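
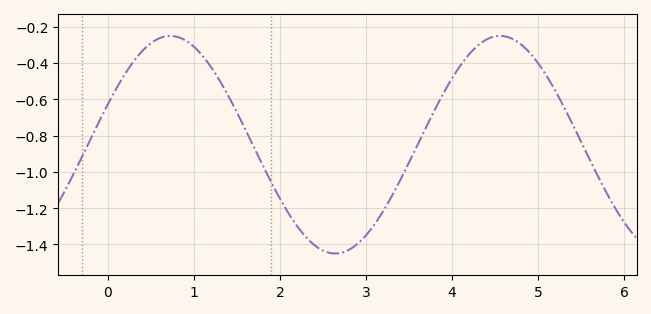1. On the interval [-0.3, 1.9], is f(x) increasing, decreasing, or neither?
neither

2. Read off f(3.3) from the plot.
-1.13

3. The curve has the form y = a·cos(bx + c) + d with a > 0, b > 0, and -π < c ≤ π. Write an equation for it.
y = 0.6cos(1.64x - 1.19) - 0.85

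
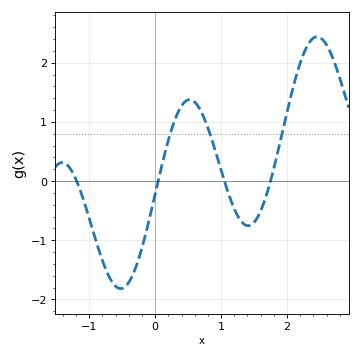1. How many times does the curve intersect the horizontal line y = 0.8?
3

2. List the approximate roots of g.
-1.19, 0.046, 1.05, 1.75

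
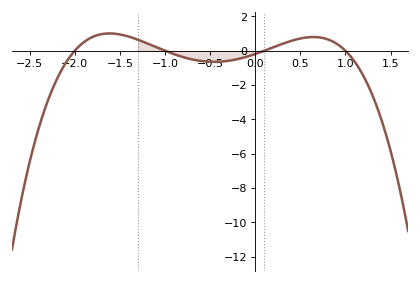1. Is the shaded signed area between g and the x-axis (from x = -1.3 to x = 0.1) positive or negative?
negative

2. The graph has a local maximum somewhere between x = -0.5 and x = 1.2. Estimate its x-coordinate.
0.646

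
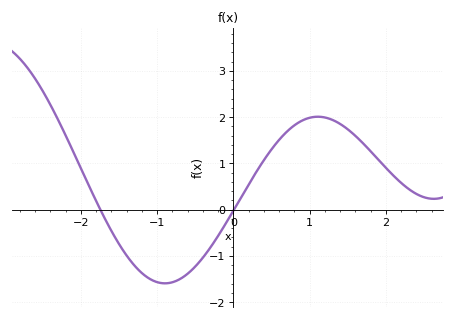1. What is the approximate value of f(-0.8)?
-1.6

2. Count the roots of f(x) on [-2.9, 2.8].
2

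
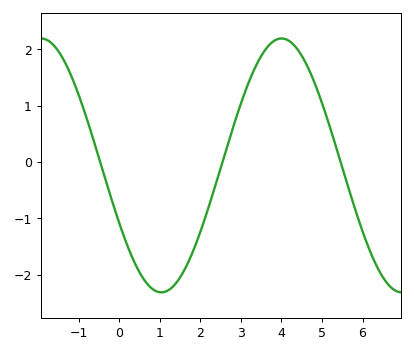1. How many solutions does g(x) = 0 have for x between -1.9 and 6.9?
3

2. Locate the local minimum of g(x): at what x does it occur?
1.04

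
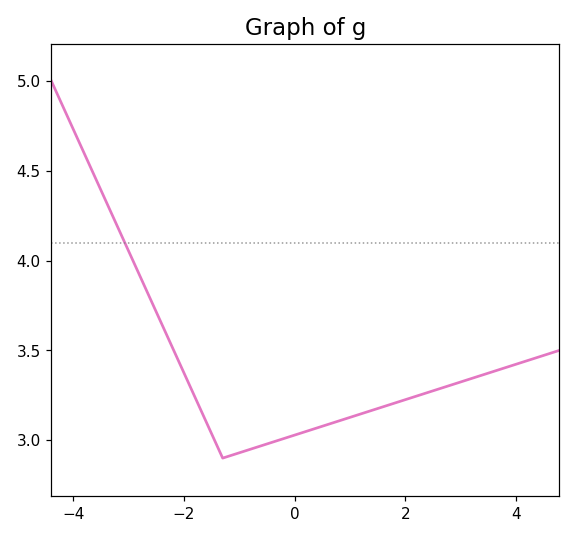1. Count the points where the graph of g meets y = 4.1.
1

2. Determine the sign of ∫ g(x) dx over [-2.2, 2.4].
positive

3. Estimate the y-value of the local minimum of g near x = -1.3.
2.9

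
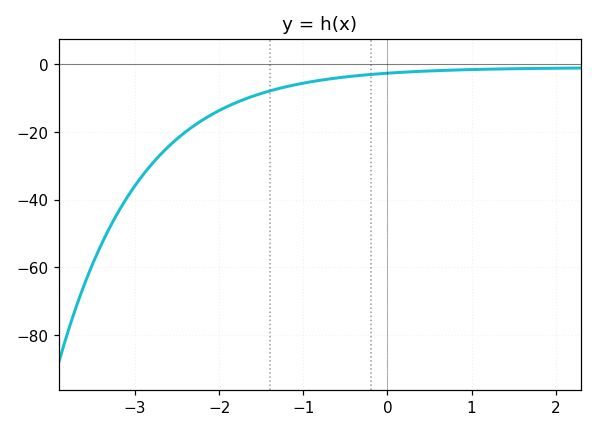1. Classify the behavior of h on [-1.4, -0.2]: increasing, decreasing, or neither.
increasing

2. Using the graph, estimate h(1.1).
-2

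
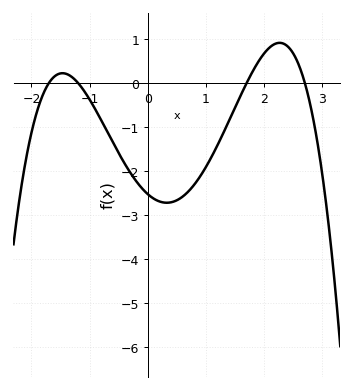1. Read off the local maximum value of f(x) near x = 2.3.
0.912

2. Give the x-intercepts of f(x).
-1.7, -1.2, 1.7, 2.7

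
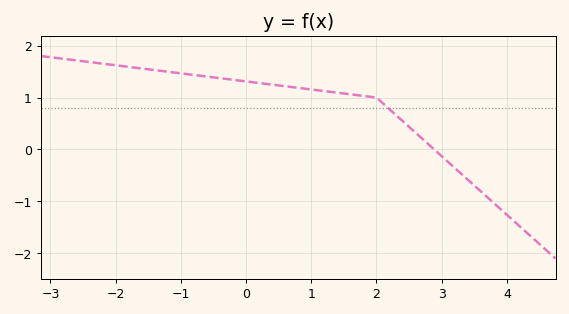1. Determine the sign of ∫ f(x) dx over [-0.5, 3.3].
positive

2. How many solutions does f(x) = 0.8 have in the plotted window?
1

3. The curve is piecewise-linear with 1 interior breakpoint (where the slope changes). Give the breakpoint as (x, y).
(2, 1)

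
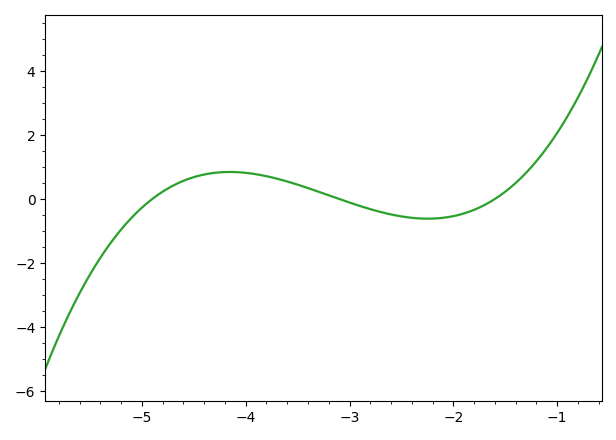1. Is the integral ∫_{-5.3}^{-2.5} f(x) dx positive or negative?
positive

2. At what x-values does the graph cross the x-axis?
-4.9, -3.1, -1.6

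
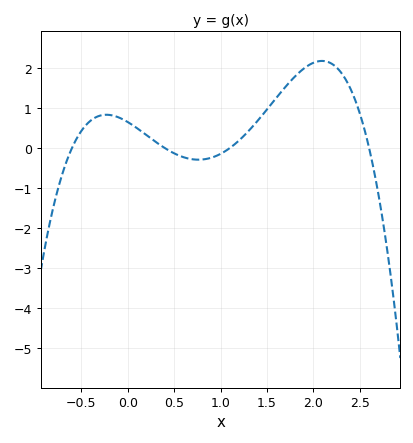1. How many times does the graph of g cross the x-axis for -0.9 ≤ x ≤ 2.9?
4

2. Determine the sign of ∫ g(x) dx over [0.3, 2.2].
positive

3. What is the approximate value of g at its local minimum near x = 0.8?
-0.3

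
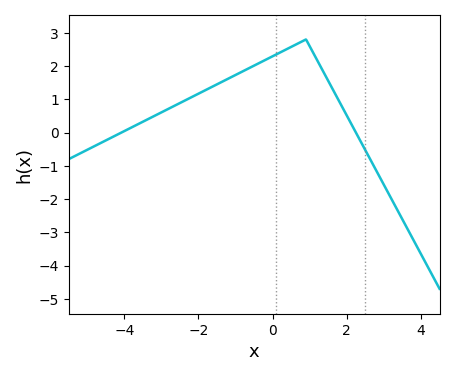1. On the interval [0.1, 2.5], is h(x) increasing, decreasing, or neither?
neither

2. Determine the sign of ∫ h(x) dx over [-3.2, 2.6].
positive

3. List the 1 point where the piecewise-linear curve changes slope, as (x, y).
(0.9, 2.8)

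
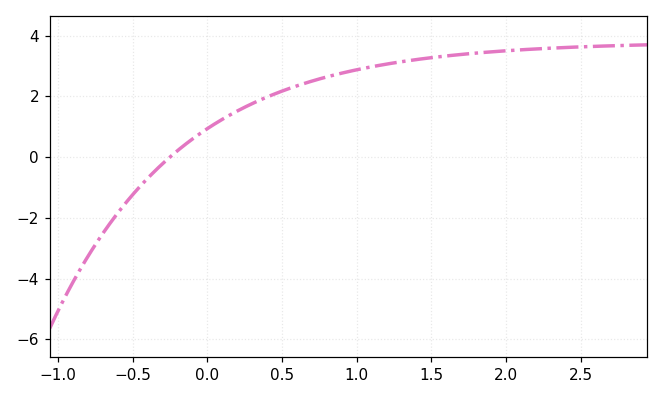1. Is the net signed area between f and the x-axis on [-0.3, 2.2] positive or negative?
positive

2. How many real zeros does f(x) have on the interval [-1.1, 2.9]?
1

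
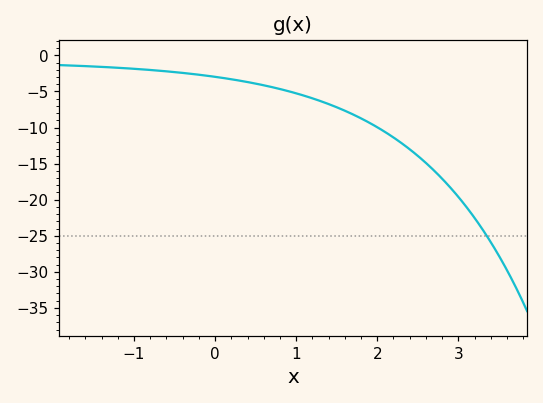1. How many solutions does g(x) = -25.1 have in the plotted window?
1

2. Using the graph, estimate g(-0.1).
-3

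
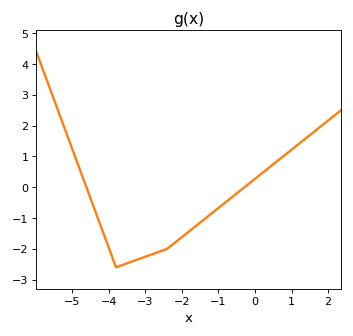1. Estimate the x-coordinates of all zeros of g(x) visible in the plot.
-4.6, -0.2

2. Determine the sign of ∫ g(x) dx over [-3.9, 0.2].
negative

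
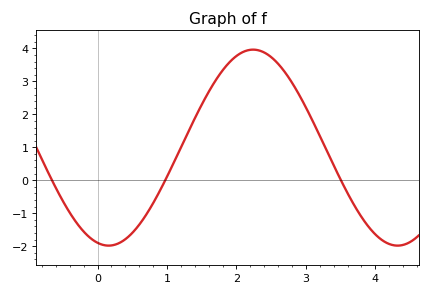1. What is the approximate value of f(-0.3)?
-1.29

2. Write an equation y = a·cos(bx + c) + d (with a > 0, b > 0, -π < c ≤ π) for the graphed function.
y = 2.97cos(1.51x + 2.9) + 0.99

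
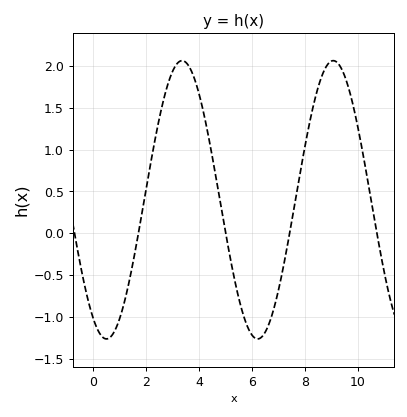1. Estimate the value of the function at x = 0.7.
-1.2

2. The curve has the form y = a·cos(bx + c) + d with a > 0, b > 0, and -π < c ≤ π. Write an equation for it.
y = 1.66cos(1.1x + 2.6) + 0.4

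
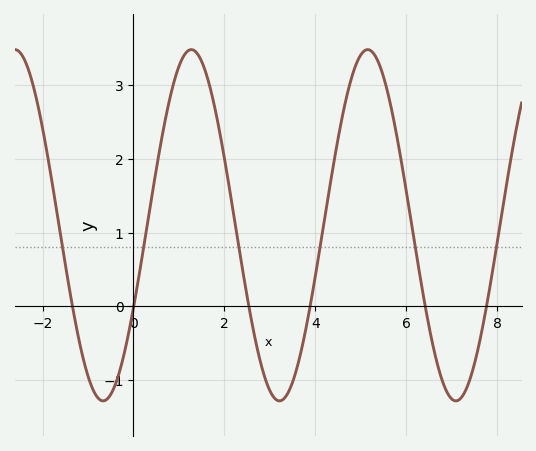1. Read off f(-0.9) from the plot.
-1.11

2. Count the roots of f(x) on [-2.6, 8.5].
6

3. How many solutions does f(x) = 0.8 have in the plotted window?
6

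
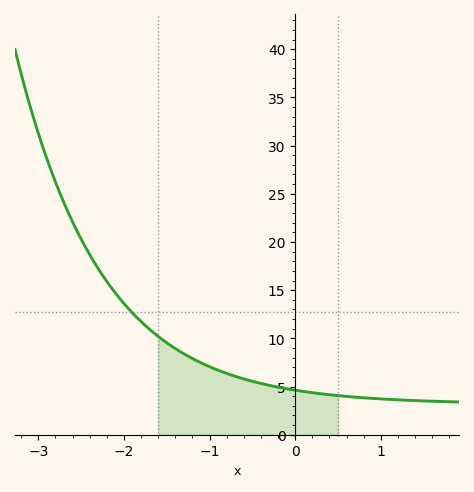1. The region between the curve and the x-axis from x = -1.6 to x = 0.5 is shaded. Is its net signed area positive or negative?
positive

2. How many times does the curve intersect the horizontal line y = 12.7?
1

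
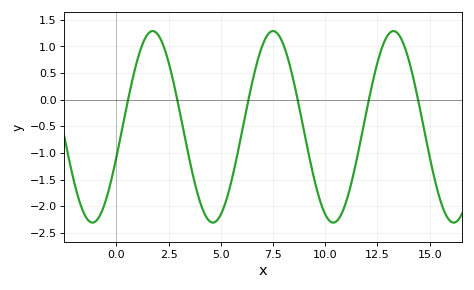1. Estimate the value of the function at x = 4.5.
-2.3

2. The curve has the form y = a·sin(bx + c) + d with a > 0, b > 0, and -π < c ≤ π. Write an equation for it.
y = 1.8sin(1.1x - 0.32) - 0.51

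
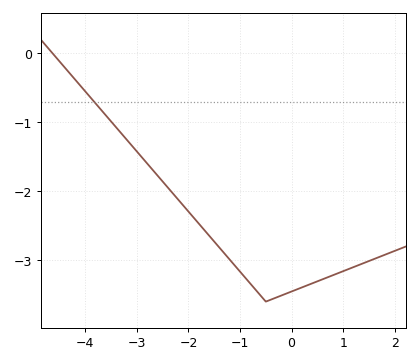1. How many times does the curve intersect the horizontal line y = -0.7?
1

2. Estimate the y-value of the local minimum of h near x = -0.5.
-3.6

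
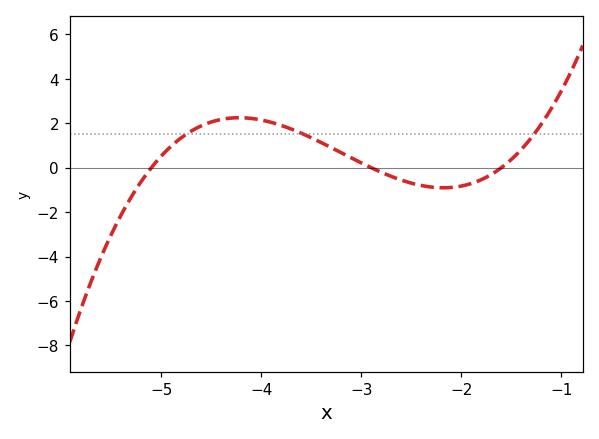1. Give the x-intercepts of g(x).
-5.1, -2.9, -1.6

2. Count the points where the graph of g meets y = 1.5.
3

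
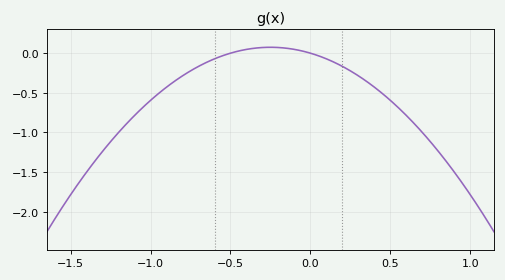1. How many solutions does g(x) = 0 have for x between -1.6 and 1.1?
2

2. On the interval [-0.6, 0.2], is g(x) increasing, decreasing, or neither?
neither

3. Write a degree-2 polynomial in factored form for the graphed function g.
y = -1.19(x + 0.5)(x - 0)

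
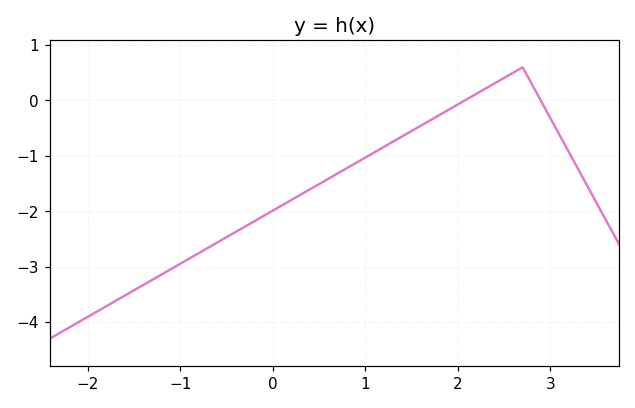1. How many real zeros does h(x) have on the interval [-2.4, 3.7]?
2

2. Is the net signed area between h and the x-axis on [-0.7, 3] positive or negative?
negative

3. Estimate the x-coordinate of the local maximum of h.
2.7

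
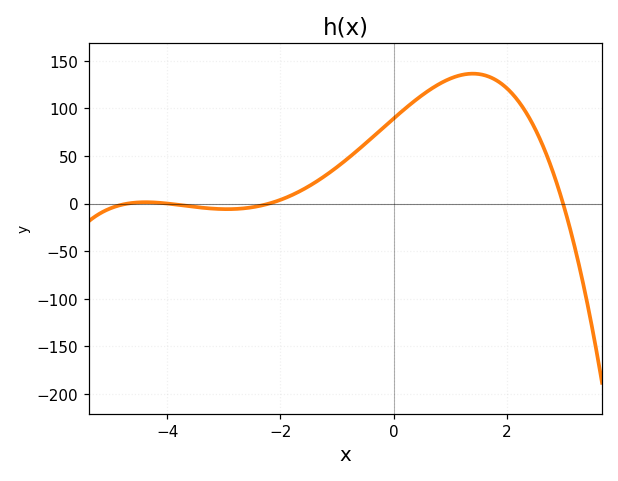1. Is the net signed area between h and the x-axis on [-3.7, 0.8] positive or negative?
positive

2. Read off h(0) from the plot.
90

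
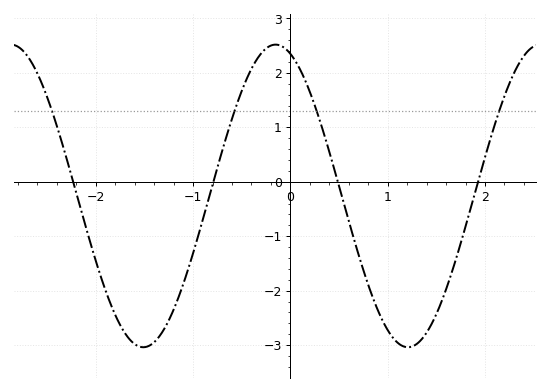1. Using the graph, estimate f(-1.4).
-2.95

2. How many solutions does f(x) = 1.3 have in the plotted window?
4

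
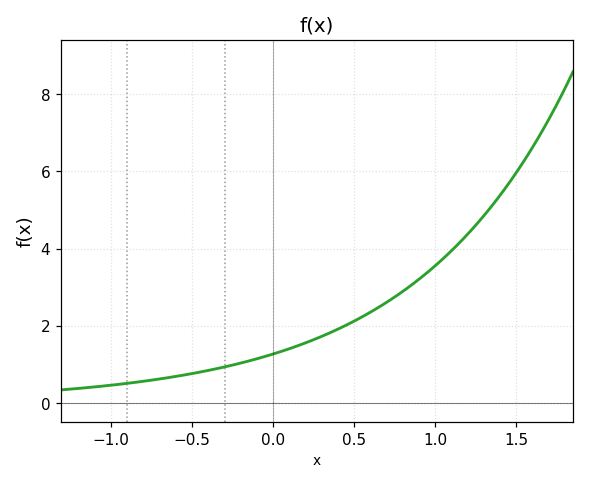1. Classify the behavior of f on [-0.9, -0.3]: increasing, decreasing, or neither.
increasing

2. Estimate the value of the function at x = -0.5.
0.763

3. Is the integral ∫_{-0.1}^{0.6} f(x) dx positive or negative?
positive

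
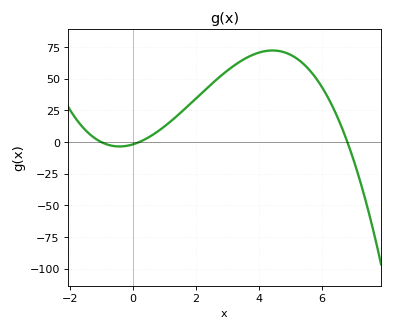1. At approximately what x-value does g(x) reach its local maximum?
4.4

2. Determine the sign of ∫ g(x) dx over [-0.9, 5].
positive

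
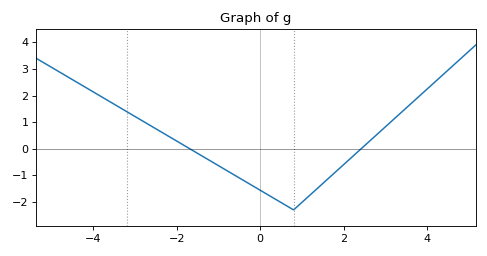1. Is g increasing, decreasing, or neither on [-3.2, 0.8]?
decreasing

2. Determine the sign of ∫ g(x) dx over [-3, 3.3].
negative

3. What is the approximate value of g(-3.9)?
2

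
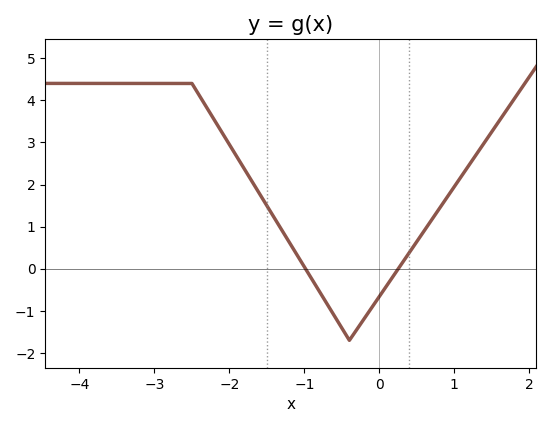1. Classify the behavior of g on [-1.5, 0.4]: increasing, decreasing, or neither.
neither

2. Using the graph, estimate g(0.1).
-0.396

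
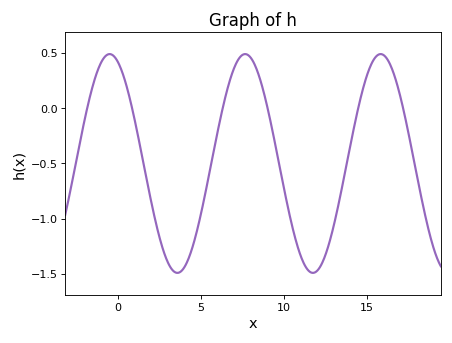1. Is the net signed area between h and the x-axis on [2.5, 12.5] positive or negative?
negative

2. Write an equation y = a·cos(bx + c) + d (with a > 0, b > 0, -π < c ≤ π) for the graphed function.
y = 0.99cos(0.77x + 0.37) - 0.5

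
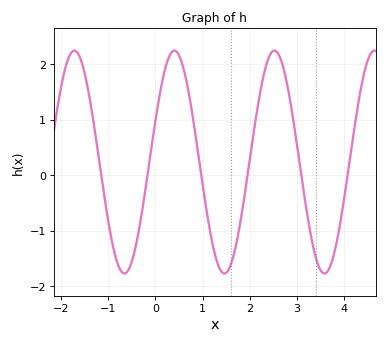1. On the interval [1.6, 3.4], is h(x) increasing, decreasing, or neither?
neither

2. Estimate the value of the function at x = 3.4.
-1.5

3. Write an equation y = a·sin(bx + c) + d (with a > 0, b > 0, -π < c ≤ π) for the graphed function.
y = 2.01sin(3x + 0.37) + 0.24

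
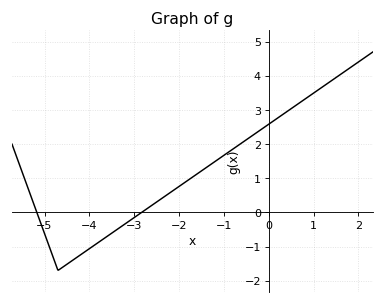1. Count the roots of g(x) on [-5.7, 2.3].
2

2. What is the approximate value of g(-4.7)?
-1.7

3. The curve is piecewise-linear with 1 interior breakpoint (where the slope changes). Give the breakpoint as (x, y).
(-4.7, -1.7)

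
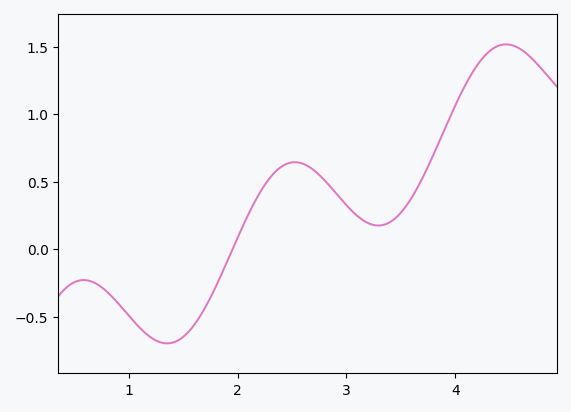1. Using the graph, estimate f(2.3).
0.55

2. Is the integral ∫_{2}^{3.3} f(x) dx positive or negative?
positive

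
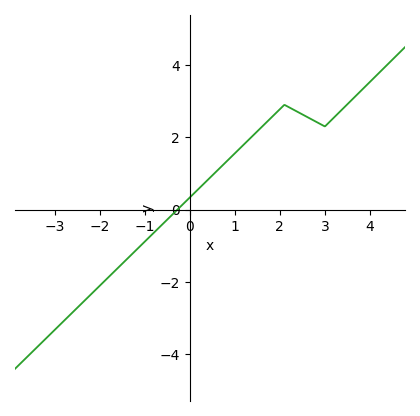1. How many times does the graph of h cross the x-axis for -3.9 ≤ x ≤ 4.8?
1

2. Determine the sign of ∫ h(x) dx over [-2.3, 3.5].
positive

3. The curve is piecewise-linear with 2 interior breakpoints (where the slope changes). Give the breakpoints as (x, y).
(2.1, 2.9); (3, 2.3)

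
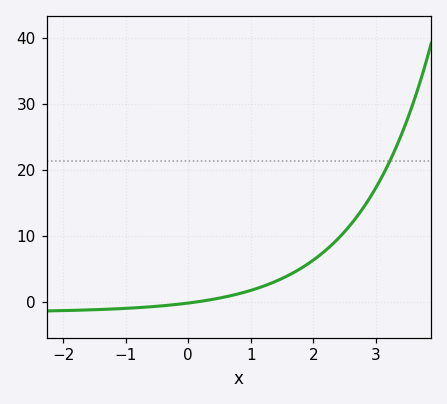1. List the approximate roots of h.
0.1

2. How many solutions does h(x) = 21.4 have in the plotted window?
1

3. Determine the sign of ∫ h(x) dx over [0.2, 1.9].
positive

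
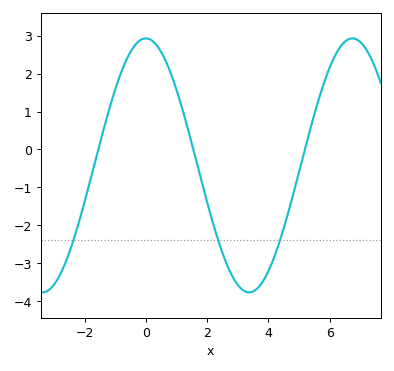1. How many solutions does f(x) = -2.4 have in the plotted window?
3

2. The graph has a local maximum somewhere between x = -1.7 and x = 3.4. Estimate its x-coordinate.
0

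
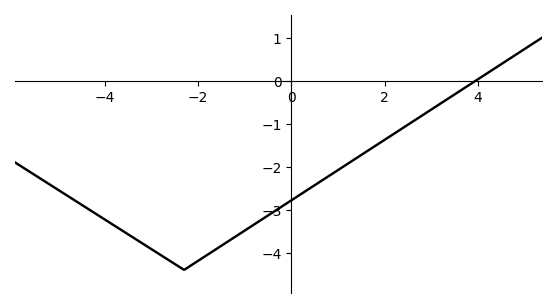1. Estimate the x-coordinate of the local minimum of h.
-2.3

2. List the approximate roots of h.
3.95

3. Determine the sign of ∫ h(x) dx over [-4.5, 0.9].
negative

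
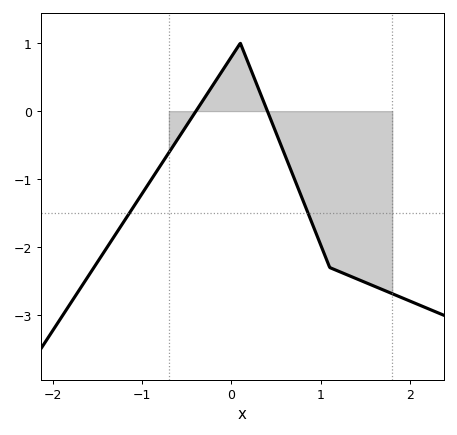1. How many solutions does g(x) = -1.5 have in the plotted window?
2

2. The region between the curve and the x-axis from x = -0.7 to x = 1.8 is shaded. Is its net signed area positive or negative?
negative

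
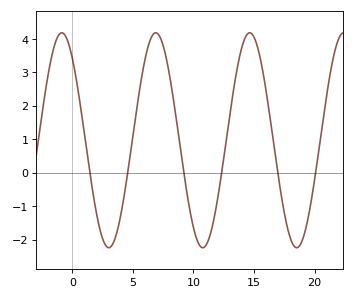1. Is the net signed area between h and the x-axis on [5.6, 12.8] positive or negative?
positive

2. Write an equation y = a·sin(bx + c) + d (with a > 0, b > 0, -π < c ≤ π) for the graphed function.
y = 3.21sin(0.81x + 2.3) + 0.97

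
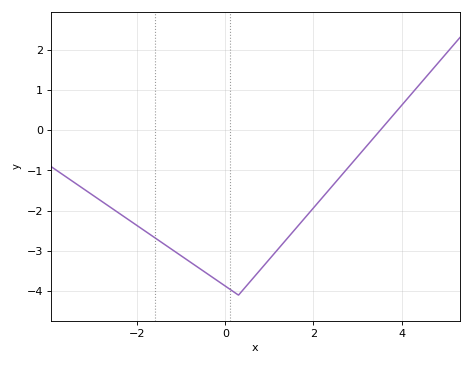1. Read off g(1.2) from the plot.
-2.95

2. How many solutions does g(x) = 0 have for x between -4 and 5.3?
1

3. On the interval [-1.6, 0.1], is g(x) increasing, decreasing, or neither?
decreasing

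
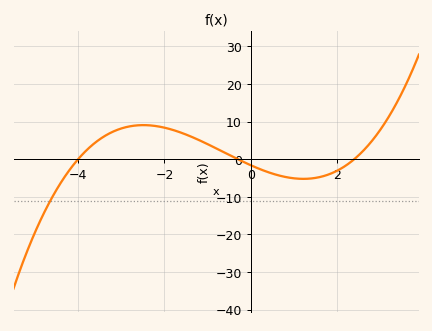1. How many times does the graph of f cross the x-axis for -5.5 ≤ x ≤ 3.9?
3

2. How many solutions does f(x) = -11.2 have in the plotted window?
1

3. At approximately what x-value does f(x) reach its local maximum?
-2.49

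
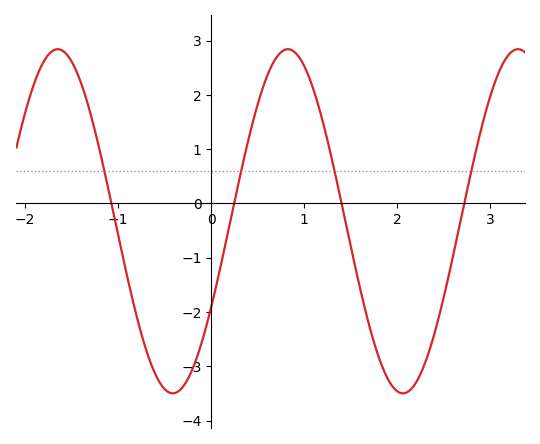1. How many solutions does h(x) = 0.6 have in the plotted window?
4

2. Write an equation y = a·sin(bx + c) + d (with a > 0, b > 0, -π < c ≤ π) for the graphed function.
y = 3.17sin(2.54x - 0.52) - 0.33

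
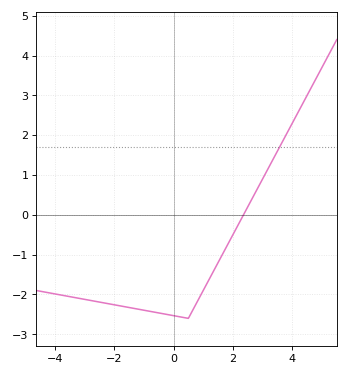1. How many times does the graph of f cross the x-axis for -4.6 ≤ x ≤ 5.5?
1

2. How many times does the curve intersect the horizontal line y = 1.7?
1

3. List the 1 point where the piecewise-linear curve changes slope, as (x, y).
(0.5, -2.6)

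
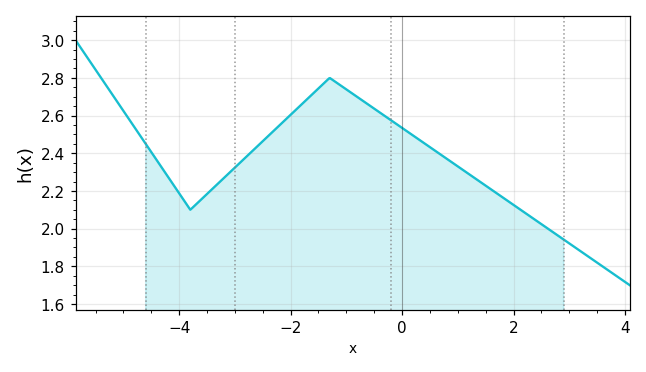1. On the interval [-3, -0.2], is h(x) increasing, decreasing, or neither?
neither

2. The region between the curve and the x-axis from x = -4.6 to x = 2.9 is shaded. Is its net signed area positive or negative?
positive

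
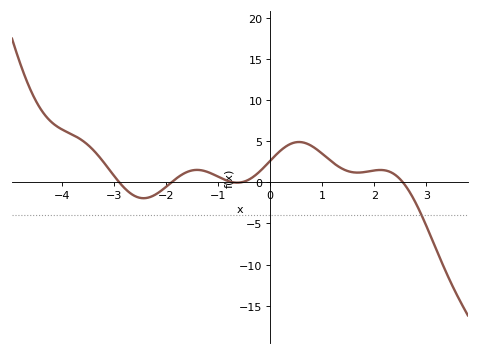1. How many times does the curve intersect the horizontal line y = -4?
1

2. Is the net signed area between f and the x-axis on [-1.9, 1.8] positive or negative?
positive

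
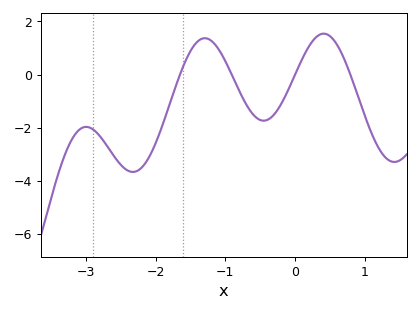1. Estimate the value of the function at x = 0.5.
1.4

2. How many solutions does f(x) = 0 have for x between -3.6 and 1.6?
4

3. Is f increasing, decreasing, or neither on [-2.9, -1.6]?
neither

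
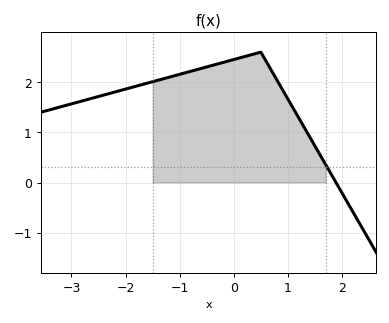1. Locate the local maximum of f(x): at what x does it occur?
0.5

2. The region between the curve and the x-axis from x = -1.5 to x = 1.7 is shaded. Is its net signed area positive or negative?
positive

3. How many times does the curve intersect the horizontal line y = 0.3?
1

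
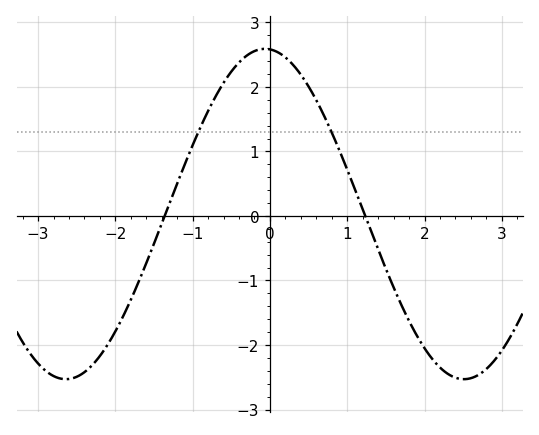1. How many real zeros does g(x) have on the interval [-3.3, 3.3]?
2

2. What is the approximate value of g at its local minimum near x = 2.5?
-2.5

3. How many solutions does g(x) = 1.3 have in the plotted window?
2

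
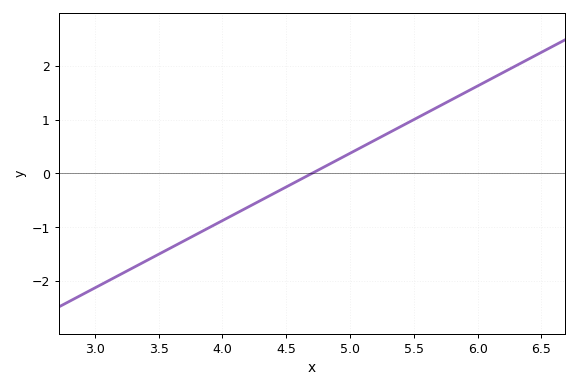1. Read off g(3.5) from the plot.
-1.5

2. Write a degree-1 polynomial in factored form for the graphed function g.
y = 1.25(x - 4.7)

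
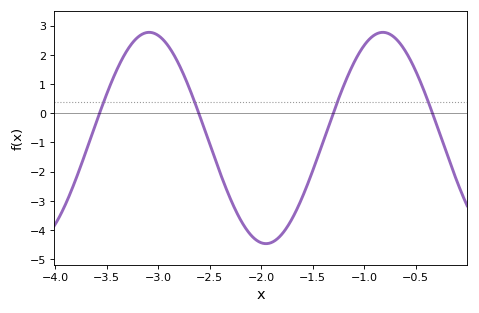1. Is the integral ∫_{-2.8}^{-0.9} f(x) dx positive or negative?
negative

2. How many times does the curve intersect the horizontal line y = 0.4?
4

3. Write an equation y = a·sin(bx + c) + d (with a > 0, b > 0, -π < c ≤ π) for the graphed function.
y = 3.62sin(2.8x - 2.4) - 0.85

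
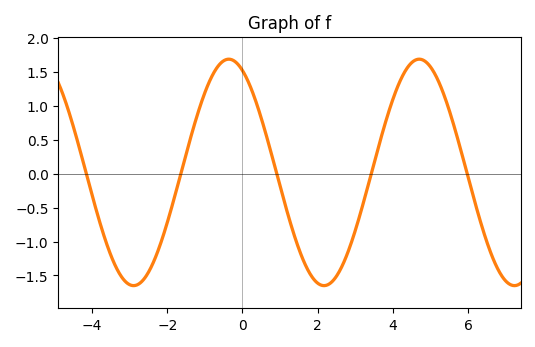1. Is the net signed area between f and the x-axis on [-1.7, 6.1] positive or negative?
positive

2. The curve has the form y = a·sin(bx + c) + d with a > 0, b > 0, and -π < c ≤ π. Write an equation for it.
y = 1.67sin(1.24x + 2.02) + 0.02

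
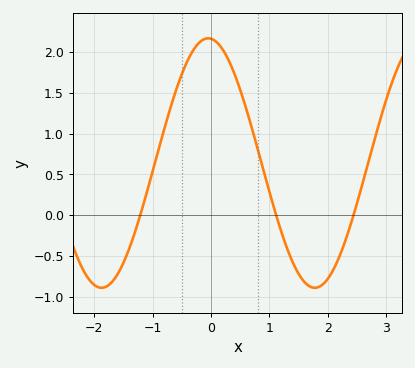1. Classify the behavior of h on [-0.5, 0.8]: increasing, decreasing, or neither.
neither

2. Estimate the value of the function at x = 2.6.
0.396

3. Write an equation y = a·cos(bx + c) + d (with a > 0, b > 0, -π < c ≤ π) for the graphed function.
y = 1.53cos(1.72x + 0.08) + 0.64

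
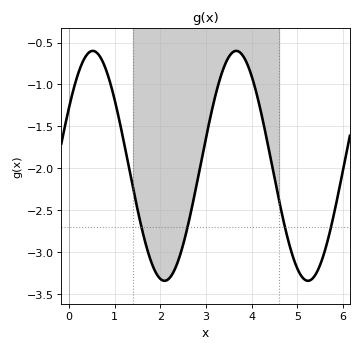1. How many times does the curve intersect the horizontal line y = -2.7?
4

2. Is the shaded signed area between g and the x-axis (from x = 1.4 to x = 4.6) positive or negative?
negative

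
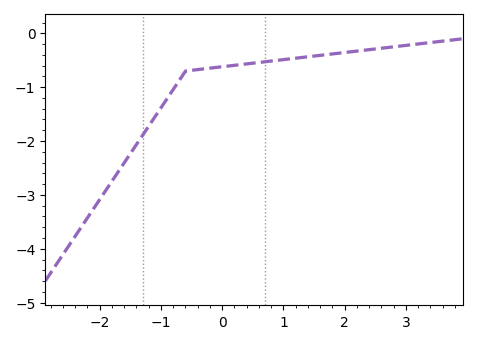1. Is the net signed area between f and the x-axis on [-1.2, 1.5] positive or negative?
negative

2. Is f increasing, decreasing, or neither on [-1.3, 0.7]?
increasing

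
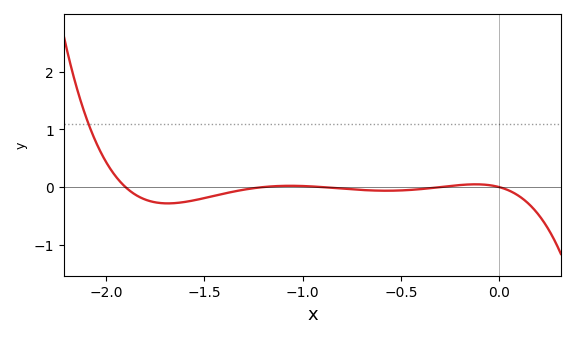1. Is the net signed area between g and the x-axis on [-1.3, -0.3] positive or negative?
negative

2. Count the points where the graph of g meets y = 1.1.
1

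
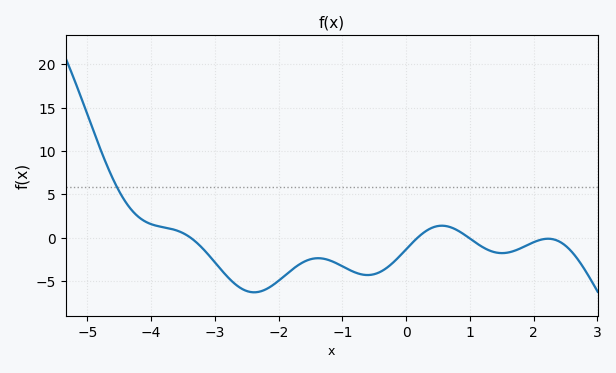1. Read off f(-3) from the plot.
-3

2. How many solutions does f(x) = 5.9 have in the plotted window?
1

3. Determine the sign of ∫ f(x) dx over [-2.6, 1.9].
negative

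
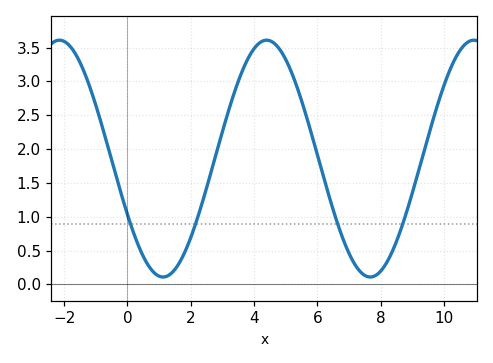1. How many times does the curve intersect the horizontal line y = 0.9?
4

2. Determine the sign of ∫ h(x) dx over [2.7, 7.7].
positive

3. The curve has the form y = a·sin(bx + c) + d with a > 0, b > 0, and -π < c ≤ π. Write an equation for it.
y = 1.75sin(0.96x - 2.6) + 1.86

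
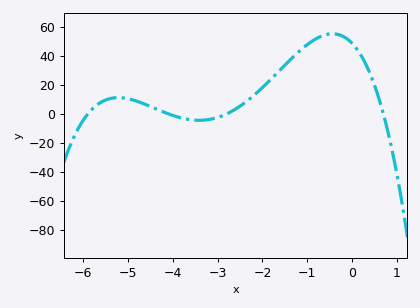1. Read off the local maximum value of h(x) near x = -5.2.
12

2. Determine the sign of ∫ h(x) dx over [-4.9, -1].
positive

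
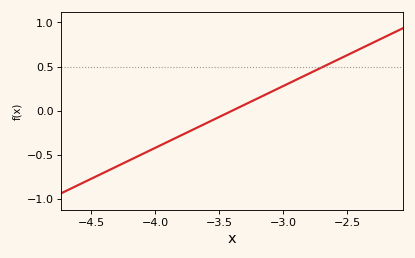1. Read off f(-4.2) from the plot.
-0.55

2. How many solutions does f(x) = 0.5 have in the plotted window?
1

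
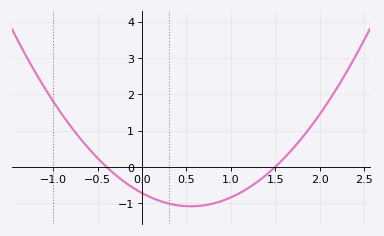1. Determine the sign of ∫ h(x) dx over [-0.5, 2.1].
negative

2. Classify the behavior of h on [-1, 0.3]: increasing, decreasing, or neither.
decreasing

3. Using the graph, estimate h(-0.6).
0.5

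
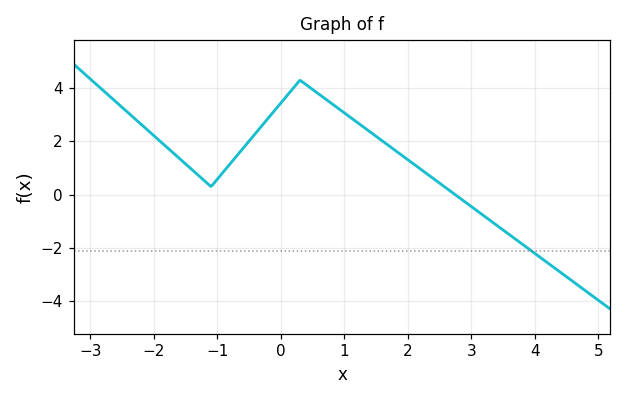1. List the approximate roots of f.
2.75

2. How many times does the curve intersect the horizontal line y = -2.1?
1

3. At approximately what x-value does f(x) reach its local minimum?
-1.1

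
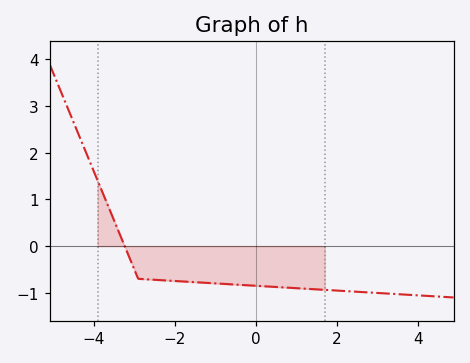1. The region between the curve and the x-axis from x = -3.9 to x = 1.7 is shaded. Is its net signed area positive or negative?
negative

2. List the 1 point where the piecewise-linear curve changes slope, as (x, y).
(-2.9, -0.7)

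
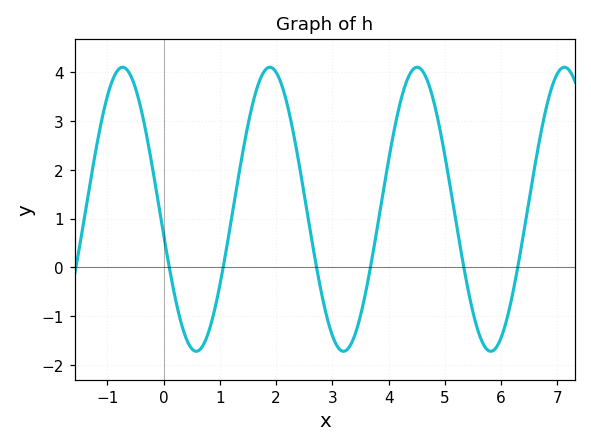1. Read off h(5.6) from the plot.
-1.34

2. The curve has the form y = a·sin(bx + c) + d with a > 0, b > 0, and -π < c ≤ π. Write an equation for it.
y = 2.91sin(2.4x - 2.96) + 1.19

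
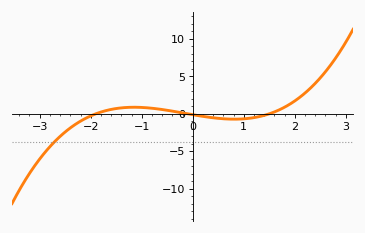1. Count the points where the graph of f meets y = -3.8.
1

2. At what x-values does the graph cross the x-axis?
-1.9, -0.1, 1.5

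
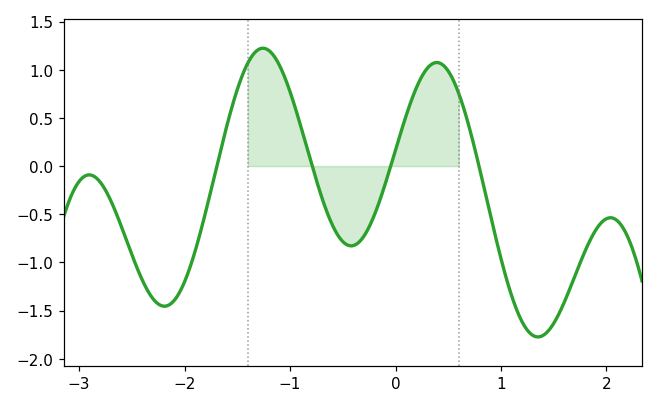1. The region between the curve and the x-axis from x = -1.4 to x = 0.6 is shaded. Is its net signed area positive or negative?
positive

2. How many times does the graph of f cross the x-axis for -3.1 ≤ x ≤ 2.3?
4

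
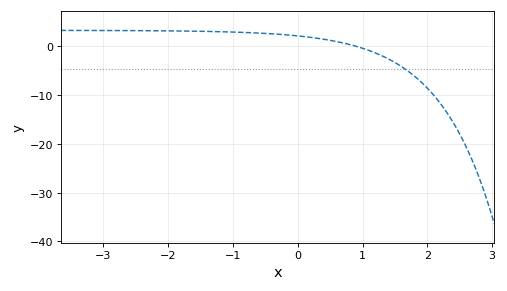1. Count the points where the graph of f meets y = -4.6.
1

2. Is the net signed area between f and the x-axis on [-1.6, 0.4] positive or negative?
positive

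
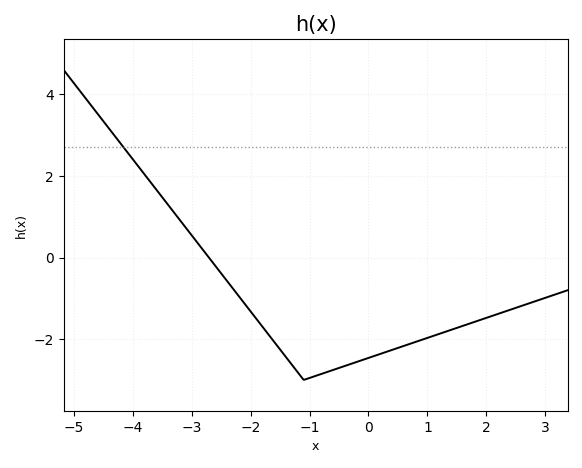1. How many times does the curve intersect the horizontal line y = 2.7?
1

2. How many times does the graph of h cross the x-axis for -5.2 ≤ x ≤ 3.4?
1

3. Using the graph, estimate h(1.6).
-1.6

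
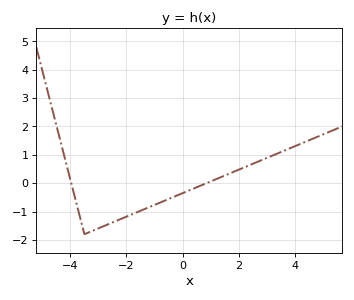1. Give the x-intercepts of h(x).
-3.97, 0.851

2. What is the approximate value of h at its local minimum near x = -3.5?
-1.8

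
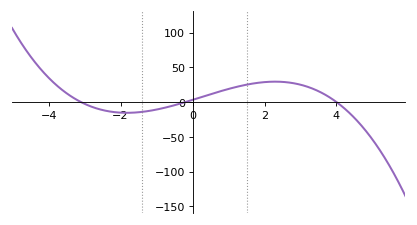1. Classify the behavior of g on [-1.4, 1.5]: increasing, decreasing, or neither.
increasing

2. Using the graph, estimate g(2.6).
28.6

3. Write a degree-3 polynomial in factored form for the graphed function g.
y = -1.28(x + 3.1)(x + 0.2)(x - 4)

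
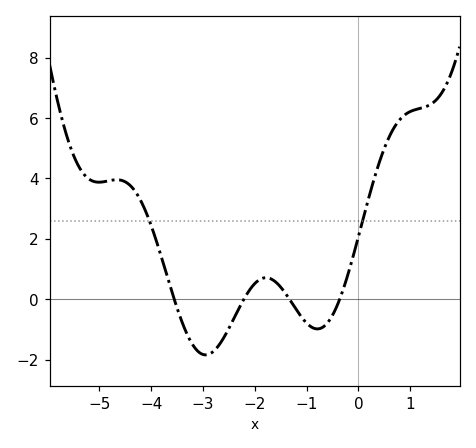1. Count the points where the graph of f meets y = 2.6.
2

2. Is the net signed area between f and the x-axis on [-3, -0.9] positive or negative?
negative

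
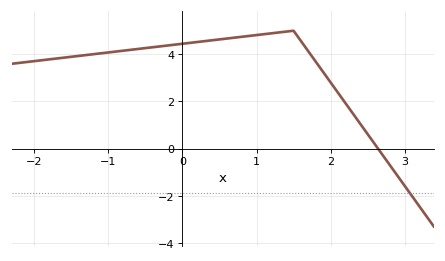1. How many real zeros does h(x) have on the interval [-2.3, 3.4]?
1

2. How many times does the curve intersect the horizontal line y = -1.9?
1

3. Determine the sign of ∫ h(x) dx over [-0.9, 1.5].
positive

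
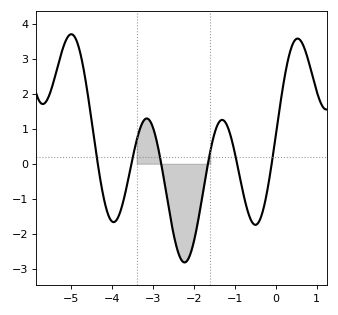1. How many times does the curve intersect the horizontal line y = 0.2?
6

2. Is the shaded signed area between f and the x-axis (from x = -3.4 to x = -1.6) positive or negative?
negative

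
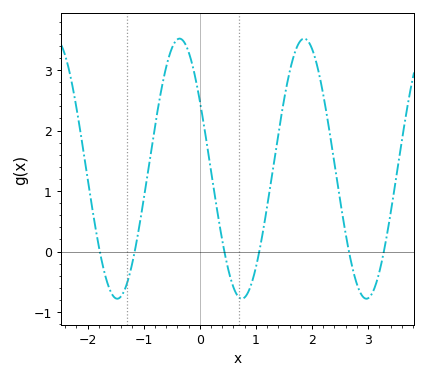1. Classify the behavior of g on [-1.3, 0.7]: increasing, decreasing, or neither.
neither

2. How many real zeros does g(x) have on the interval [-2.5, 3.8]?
6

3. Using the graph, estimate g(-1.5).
-0.772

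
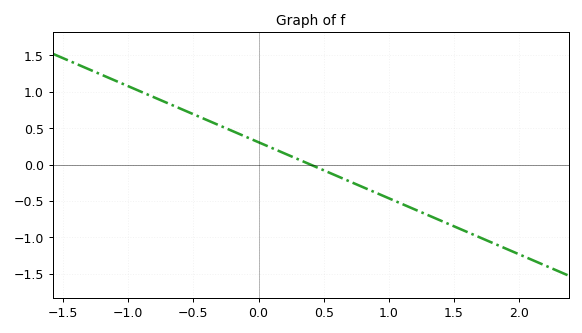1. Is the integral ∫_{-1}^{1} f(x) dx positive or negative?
positive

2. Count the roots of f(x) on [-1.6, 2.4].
1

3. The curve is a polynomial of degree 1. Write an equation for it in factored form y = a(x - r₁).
y = -0.77(x - 0.4)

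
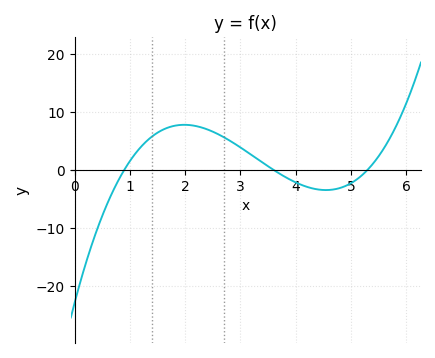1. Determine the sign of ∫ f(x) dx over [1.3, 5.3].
positive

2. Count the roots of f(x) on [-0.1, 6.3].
3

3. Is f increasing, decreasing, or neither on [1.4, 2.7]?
neither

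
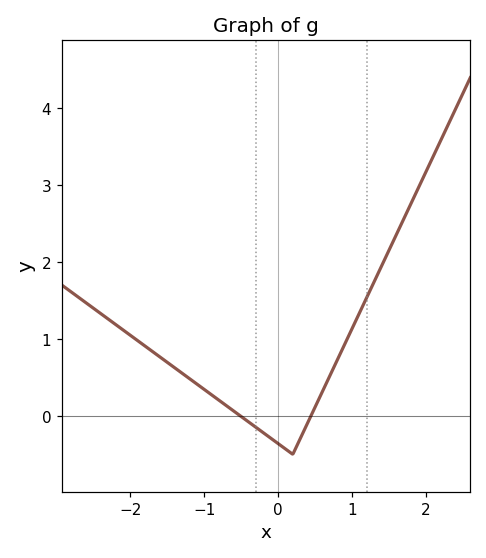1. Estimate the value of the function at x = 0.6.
0.316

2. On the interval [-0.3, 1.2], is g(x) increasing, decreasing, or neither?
neither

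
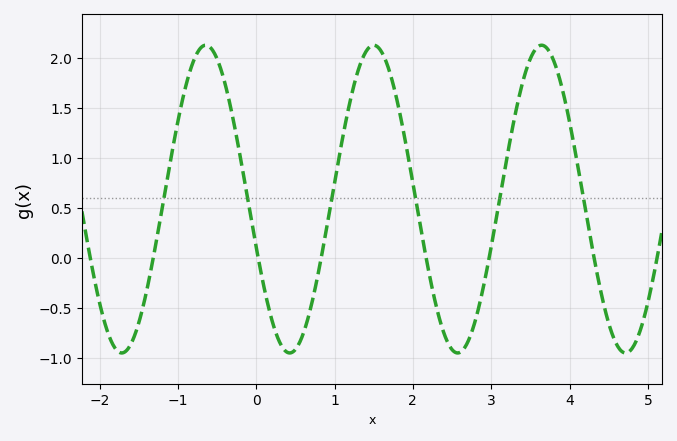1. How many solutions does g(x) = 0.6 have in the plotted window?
6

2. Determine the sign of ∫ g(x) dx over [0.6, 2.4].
positive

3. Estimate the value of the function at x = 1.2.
1.57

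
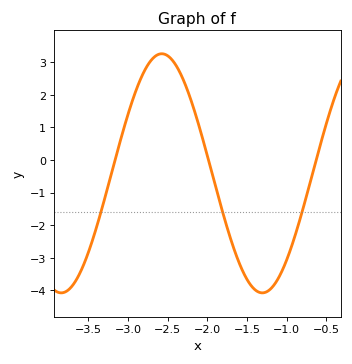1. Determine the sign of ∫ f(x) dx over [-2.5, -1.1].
negative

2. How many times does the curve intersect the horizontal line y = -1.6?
3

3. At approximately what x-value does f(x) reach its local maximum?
-2.57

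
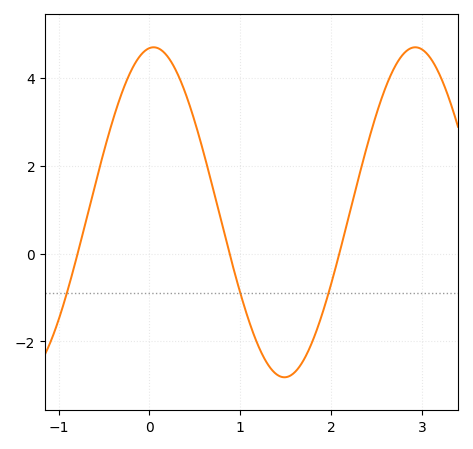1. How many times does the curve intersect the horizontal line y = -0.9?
3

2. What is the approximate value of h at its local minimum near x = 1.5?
-2.82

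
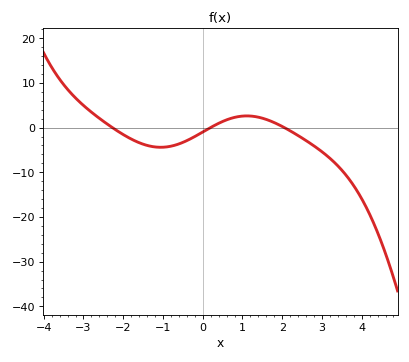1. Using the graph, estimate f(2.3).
-1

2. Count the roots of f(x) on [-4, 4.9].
3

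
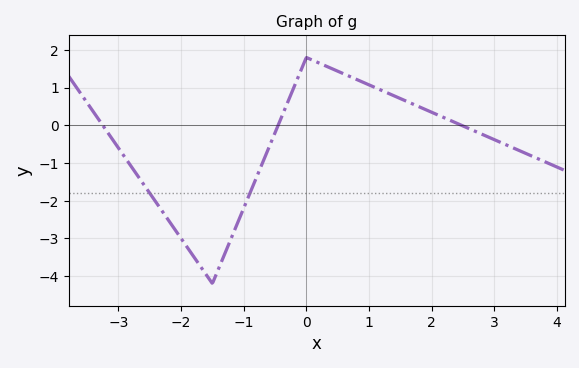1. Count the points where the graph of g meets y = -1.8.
2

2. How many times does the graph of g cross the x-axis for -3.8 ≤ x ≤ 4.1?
3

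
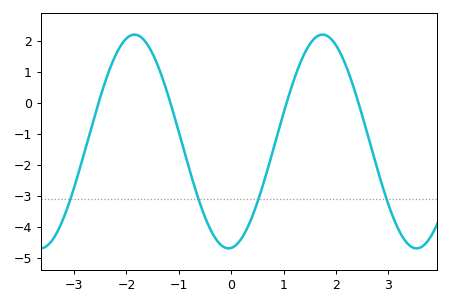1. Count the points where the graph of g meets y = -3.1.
4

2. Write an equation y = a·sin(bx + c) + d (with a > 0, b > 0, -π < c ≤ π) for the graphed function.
y = 3.45sin(1.75x - 1.48) - 1.24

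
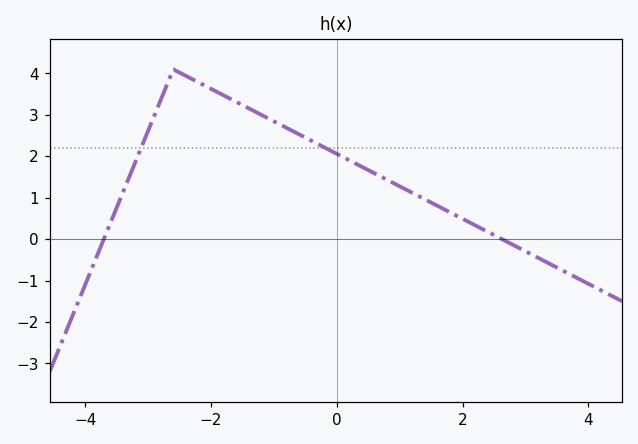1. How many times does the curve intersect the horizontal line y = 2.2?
2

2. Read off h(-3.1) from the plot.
2.24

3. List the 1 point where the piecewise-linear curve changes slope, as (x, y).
(-2.6, 4.1)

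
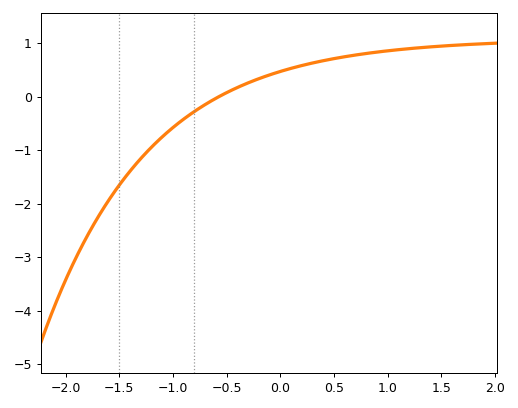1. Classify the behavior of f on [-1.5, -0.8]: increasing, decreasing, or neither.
increasing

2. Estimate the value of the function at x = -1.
-0.6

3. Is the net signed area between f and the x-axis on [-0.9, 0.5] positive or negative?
positive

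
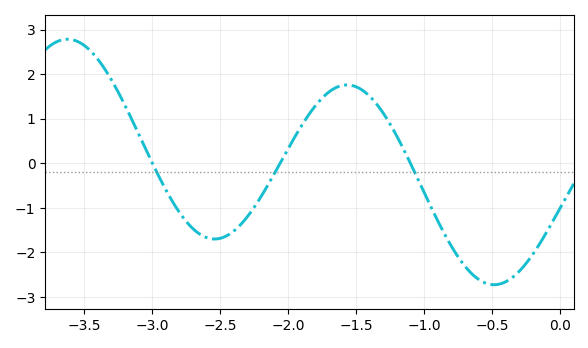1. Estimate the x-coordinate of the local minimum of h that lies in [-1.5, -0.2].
-0.5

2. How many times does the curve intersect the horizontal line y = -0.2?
3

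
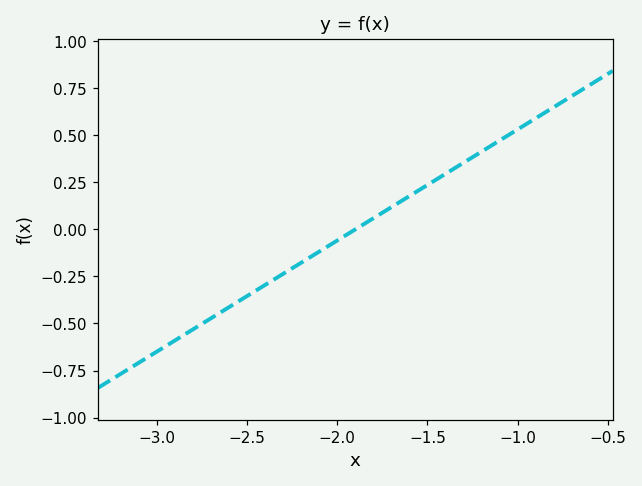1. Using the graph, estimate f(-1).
0.531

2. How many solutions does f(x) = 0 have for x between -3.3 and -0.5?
1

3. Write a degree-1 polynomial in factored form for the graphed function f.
y = 0.59(x + 1.9)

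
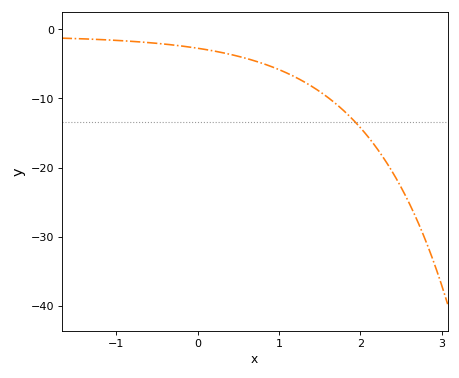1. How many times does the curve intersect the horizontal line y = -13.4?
1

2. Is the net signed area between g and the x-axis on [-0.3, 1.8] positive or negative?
negative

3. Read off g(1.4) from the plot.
-8.24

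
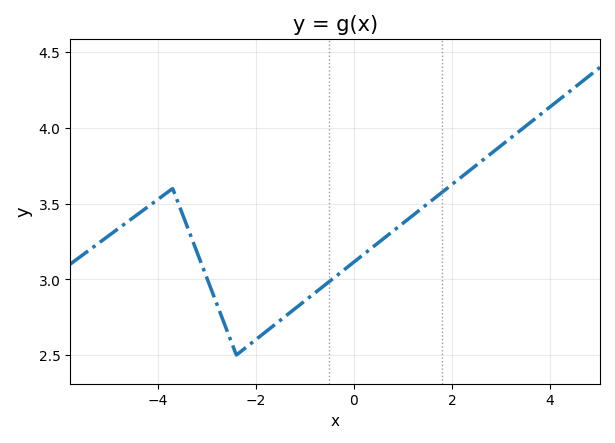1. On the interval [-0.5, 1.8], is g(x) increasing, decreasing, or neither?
increasing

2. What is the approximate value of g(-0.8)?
2.9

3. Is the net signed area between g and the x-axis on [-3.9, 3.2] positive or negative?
positive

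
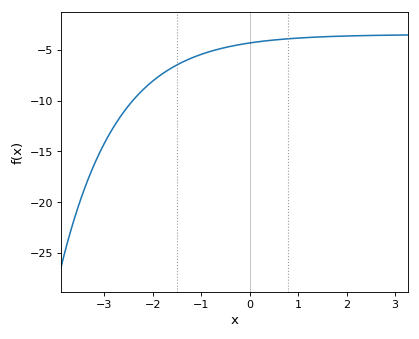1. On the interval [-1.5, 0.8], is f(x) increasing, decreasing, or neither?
increasing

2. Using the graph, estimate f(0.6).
-3.96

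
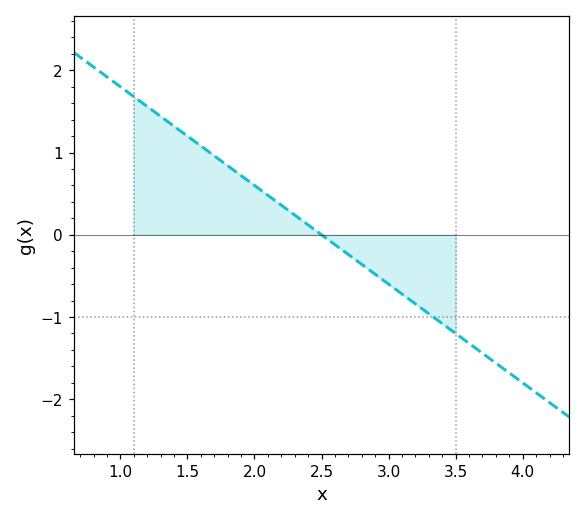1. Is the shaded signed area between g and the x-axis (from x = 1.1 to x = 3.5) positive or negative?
positive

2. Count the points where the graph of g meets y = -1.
1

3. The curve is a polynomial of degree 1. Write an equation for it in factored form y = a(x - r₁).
y = -1.2(x - 2.5)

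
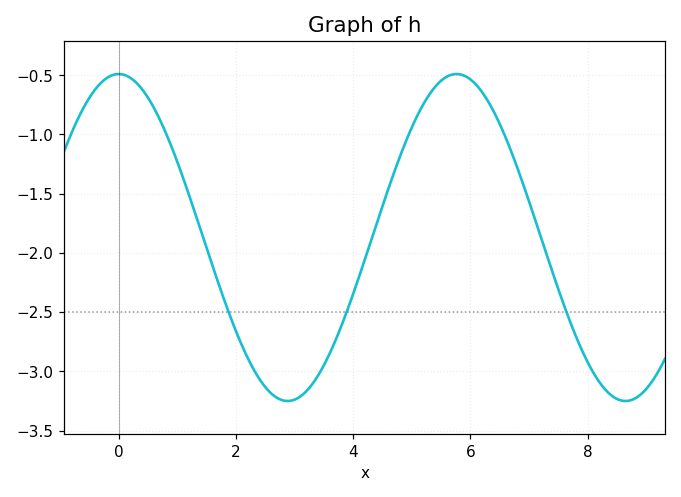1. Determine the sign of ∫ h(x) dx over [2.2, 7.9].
negative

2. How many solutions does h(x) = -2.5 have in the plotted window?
3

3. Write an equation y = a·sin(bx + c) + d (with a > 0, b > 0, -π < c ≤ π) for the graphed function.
y = 1.38sin(1.1x + 1.6) - 1.87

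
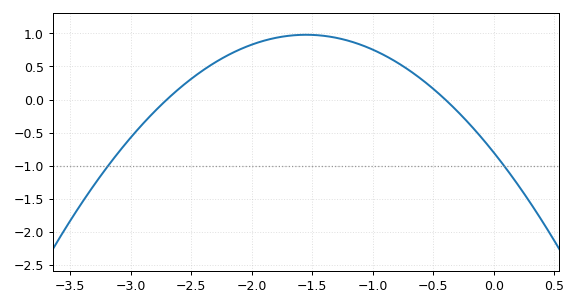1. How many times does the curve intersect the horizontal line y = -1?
2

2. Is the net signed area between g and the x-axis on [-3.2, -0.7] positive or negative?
positive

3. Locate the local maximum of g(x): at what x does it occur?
-1.55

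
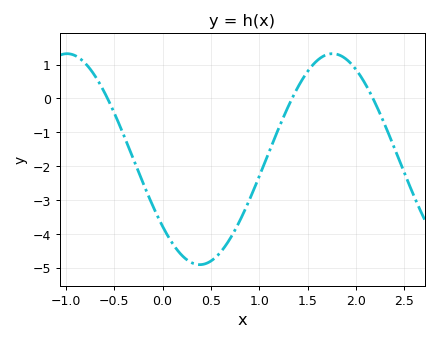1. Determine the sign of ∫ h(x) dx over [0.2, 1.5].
negative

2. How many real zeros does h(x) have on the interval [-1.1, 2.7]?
3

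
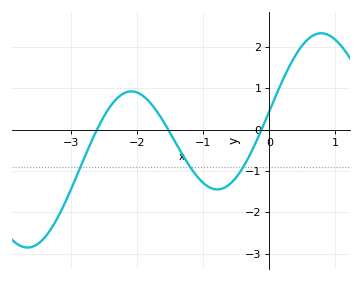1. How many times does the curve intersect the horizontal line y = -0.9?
3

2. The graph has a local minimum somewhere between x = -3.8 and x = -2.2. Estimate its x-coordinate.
-3.7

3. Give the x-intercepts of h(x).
-2.6, -1.5, -0.1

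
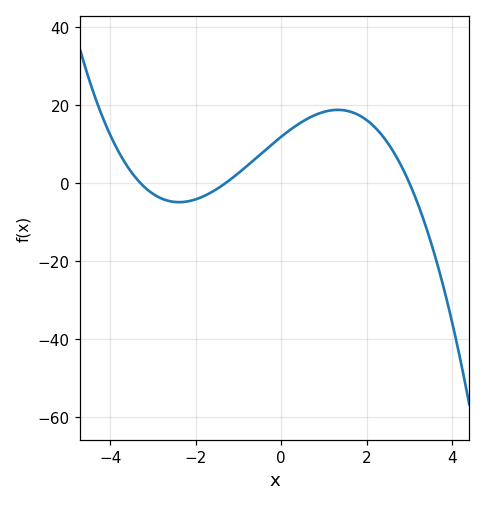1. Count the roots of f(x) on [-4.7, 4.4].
3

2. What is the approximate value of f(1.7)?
18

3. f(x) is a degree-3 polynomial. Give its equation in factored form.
y = -0.92(x + 3.3)(x + 1.3)(x - 3)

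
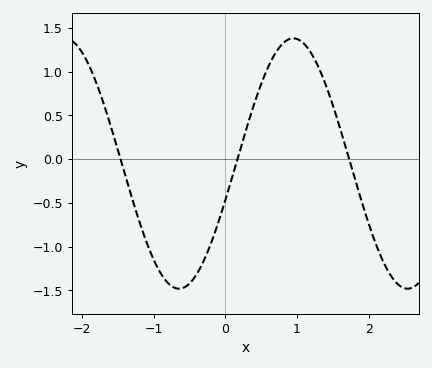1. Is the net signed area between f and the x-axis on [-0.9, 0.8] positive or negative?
negative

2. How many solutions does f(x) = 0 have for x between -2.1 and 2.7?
3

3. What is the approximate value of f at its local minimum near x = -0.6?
-1.5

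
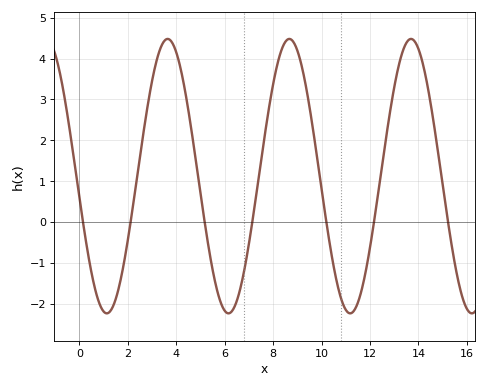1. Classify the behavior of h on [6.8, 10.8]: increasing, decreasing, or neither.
neither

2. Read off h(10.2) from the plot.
0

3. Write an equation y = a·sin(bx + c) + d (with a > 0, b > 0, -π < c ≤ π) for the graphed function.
y = 3.36sin(1.2x - 3) + 1.12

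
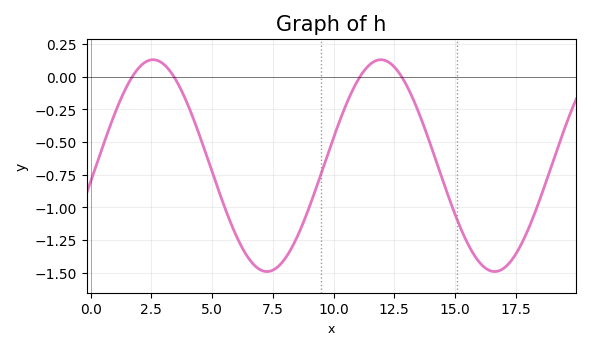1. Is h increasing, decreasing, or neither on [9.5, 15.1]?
neither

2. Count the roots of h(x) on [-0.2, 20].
4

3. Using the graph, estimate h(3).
0.097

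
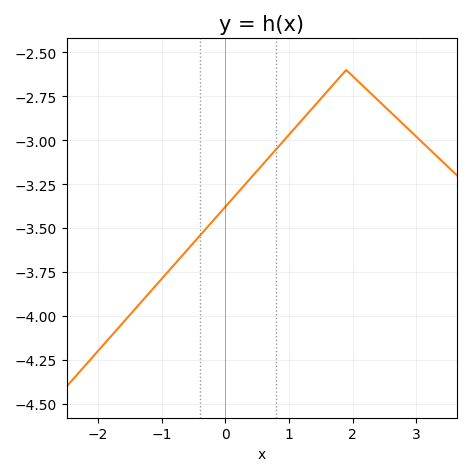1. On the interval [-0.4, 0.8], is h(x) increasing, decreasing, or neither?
increasing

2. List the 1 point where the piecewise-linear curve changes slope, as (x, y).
(1.9, -2.6)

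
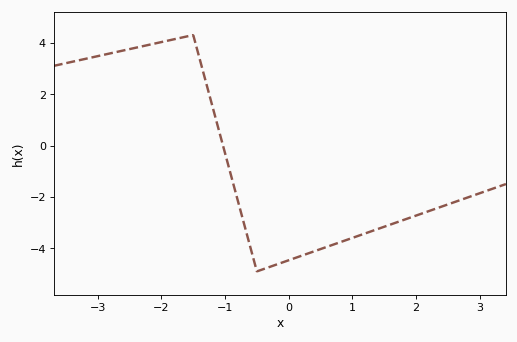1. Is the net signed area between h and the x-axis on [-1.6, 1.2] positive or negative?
negative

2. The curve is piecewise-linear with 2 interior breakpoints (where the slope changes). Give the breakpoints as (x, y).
(-1.5, 4.3); (-0.5, -4.9)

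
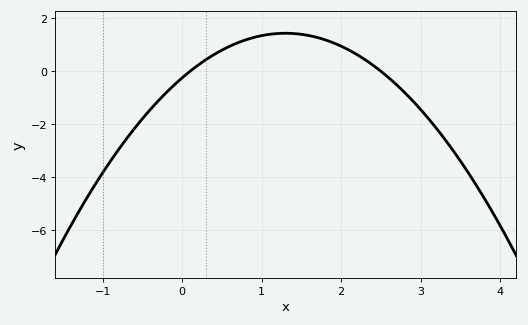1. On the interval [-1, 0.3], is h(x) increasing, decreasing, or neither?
increasing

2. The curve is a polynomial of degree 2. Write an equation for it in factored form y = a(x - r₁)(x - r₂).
y = -1(x - 0.1)(x - 2.5)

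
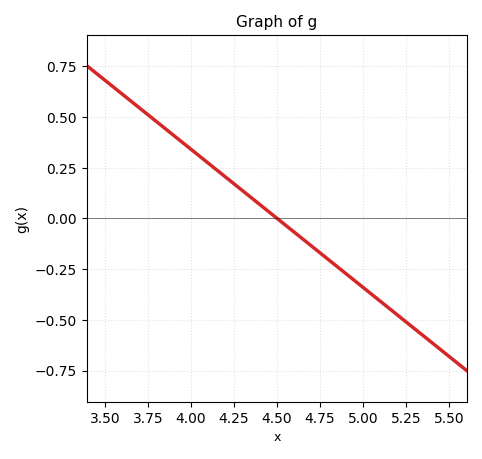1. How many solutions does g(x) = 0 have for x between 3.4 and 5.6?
1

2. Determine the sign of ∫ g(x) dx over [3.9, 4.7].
positive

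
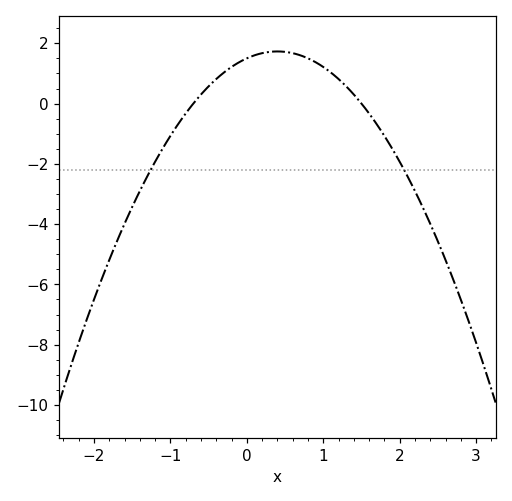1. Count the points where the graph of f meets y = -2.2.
2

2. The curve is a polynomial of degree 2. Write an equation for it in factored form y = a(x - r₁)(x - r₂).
y = -1.43(x + 0.7)(x - 1.5)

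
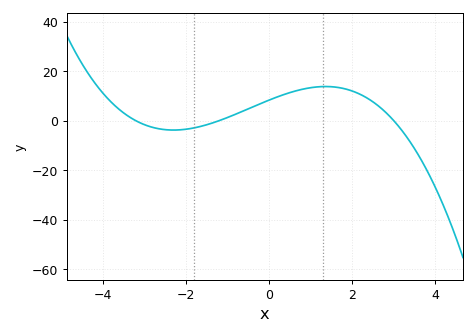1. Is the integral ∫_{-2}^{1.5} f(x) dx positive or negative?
positive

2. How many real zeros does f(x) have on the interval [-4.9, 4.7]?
3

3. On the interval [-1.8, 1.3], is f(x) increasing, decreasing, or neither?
increasing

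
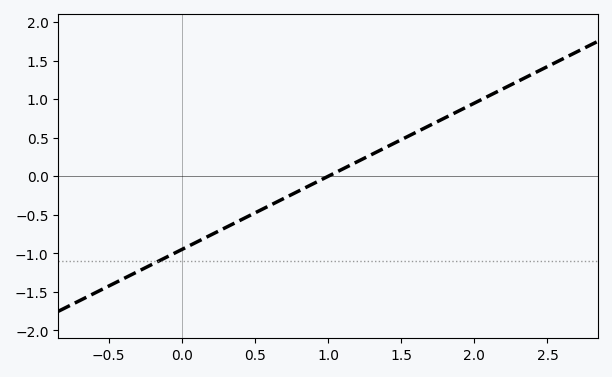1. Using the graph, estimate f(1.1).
0.095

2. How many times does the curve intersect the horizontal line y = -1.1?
1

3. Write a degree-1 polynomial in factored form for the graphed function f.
y = 0.95(x - 1)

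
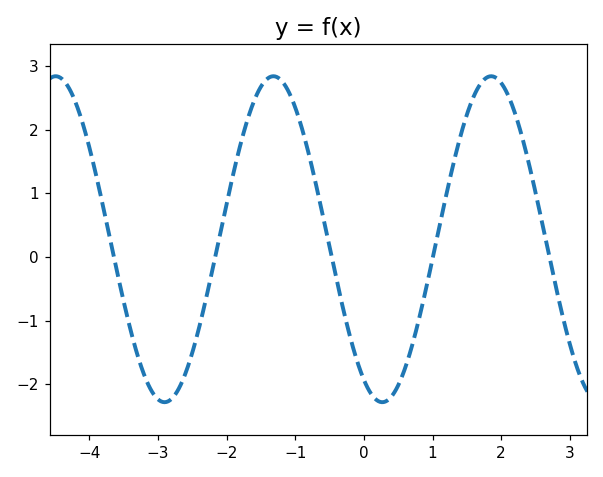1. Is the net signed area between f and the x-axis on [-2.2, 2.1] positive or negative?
positive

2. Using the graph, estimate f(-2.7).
-2.1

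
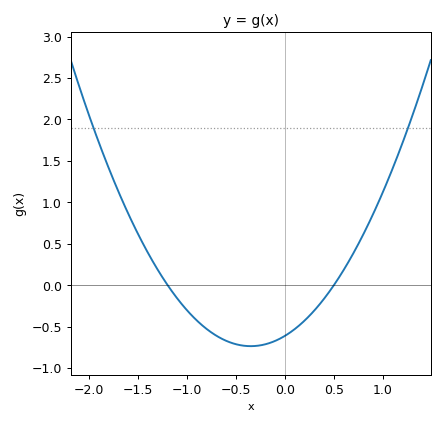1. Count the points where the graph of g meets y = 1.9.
2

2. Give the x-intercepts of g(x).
-1.2, 0.5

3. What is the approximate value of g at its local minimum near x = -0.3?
-0.75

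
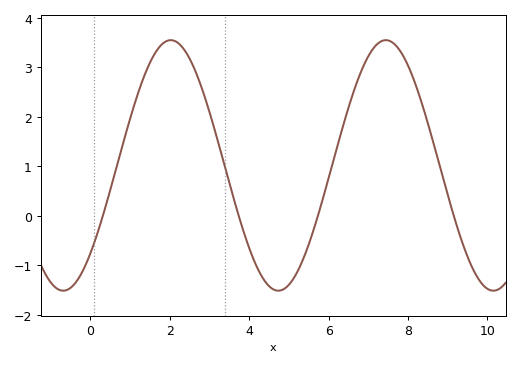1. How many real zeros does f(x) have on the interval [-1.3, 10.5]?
4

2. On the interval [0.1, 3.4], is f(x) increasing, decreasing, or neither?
neither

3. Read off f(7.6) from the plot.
3.5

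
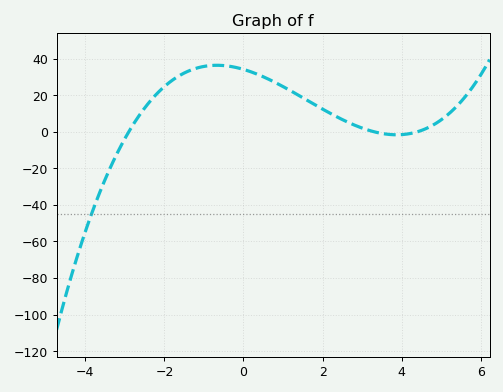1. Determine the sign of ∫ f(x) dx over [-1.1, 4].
positive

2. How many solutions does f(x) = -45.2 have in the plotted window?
1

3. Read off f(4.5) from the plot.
0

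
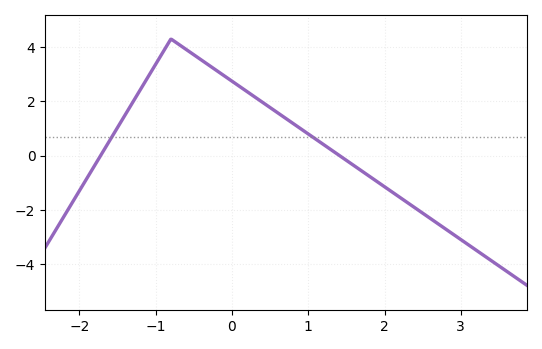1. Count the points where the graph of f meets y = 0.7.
2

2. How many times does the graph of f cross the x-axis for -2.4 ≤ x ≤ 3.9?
2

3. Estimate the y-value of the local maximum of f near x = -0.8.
4.3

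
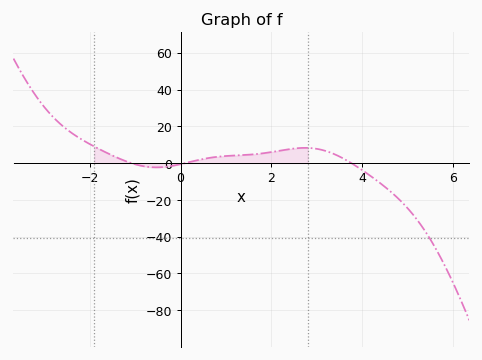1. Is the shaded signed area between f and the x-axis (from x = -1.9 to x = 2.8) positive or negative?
positive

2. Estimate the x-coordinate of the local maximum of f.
2.8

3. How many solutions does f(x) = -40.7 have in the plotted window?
1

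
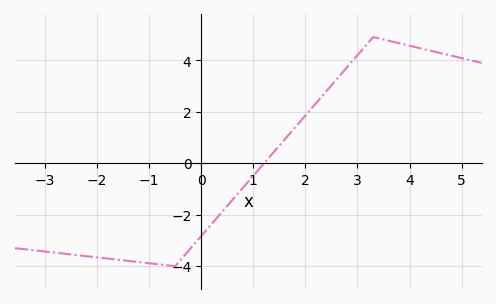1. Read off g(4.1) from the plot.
4.52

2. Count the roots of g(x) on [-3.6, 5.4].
1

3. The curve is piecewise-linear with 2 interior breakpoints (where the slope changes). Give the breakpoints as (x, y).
(-0.5, -4); (3.3, 4.9)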